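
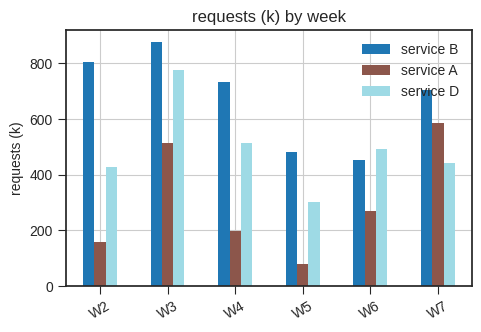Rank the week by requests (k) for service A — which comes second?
W3

Top 3 for service A: W7 ≈ 600, W3 ≈ 500, W6 ≈ 300.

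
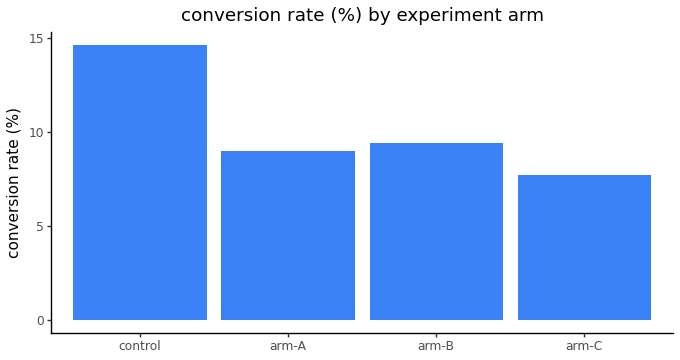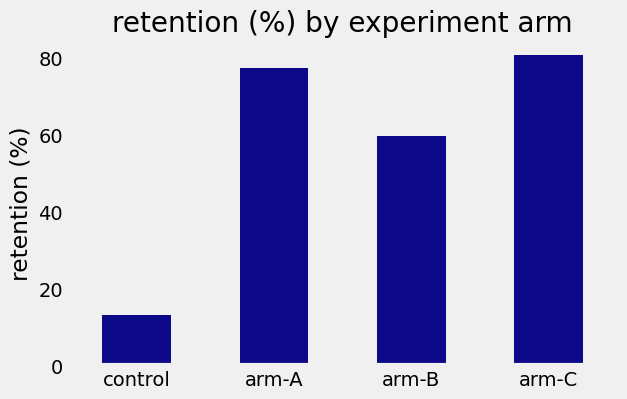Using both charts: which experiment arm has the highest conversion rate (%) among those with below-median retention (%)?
Chart 2 median retention (%) ≈ 70; below-median experiment arms: control, arm-B. Among those, control has the highest conversion rate (%) (≈ 14).

control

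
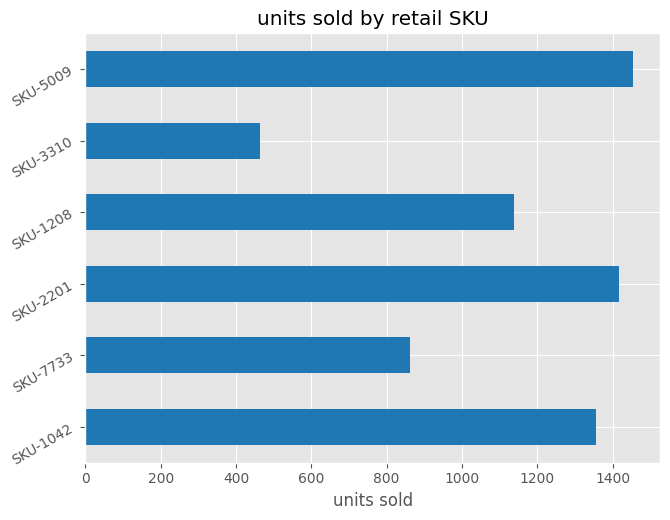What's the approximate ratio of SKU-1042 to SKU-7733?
≈ 1.75×

SKU-1042 ≈ 1400, SKU-7733 ≈ 800; 1400/800 ≈ 1.75.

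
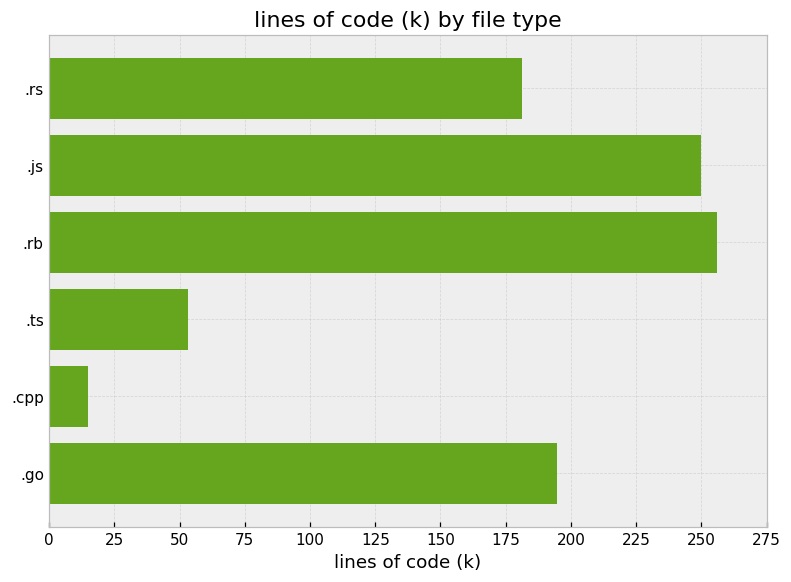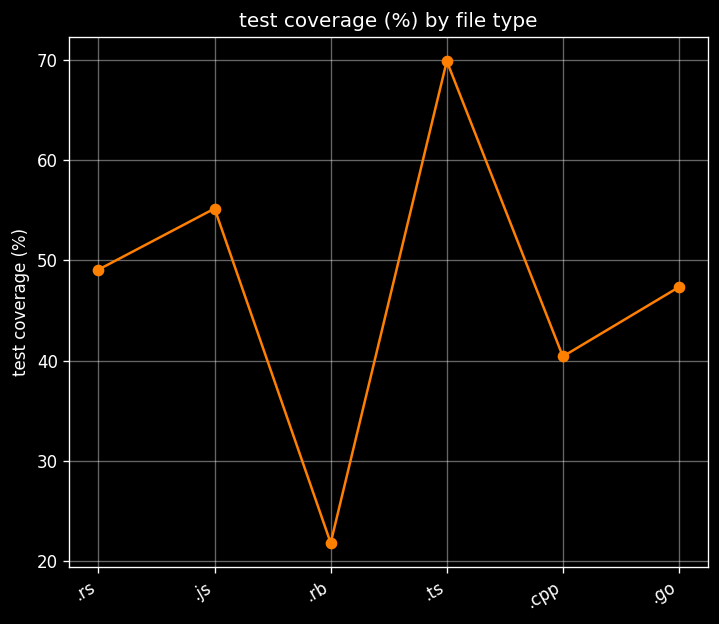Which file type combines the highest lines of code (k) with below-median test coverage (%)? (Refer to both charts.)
.rb

Chart 2 median test coverage (%) ≈ 50; below-median file types: .rb, .cpp, .go. Among those, .rb has the highest lines of code (k) (≈ 250).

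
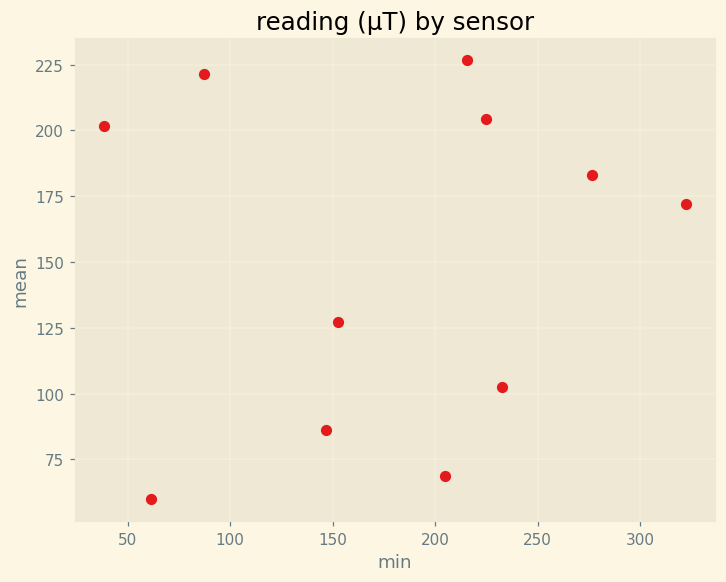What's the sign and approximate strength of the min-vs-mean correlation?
Points are roughly uncorrelated; weak (|r| ≈ 0.1).

no clear correlation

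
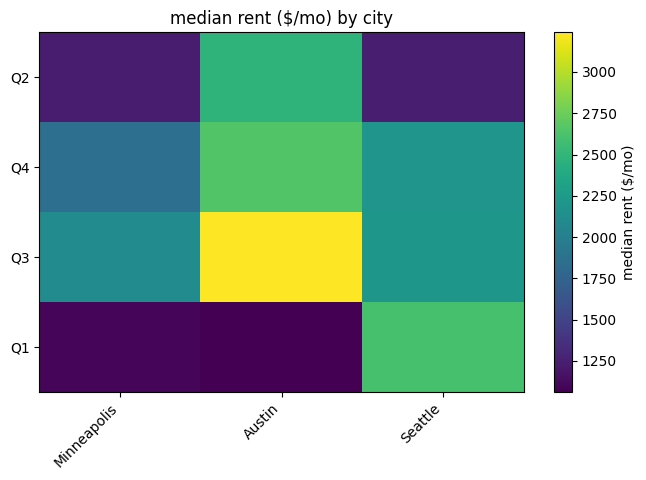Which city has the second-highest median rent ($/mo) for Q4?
Seattle

Top 3 for Q4: Austin ≈ 2600, Seattle ≈ 2200, Minneapolis ≈ 1800.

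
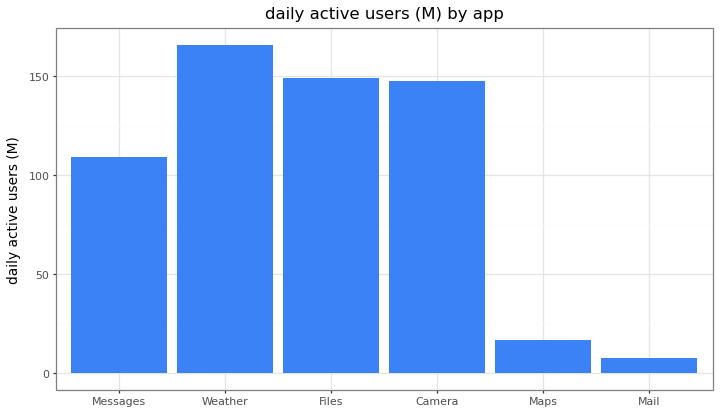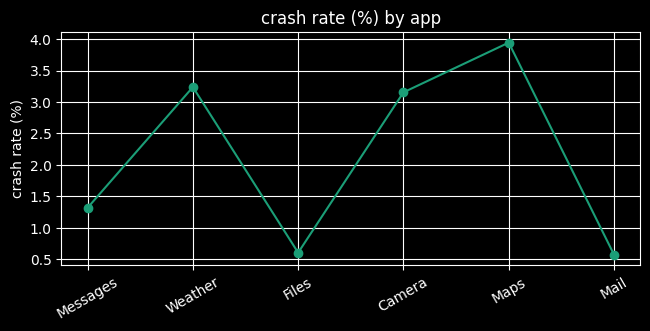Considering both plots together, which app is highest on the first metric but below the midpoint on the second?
Files

Chart 2 median crash rate (%) ≈ 2; below-median apps: Messages, Files, Mail. Among those, Files has the highest daily active users (M) (≈ 140).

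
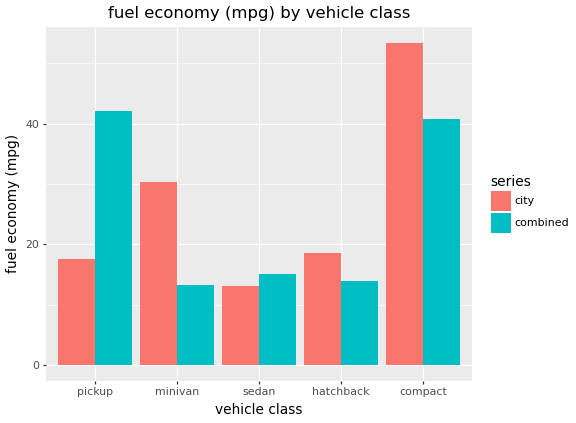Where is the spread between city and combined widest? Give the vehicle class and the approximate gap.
pickup, ≈ 20 mpg

pickup: city ≈ 20, combined ≈ 40 → gap ≈ 20. Next-largest (minivan) is only ≈ 15.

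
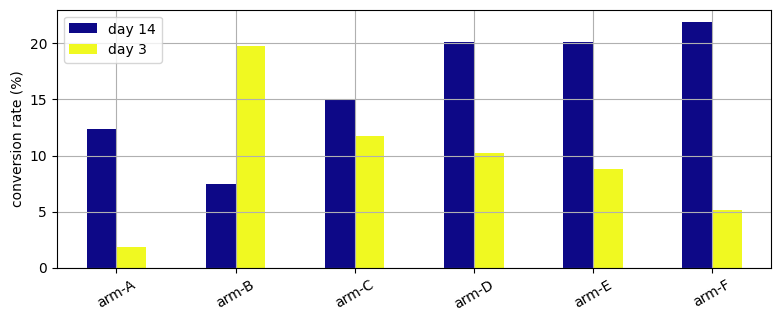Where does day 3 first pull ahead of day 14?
arm-A: day 3 ≈ 2 vs day 14 ≈ 12 (not yet); arm-B: day 3 ≈ 20 vs day 14 ≈ 8 (first crossover).

arm-B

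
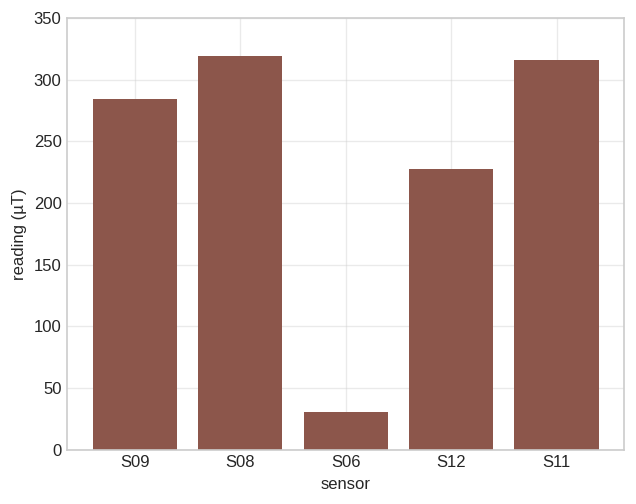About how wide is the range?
≈ 250

Max S08 ≈ 300, min S06 ≈ 50; range ≈ 250.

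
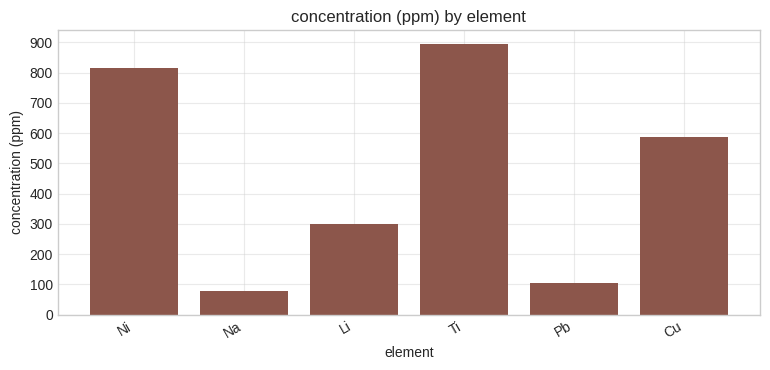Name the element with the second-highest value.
Top 3: Ti ≈ 900, Ni ≈ 800, Cu ≈ 600.

Ni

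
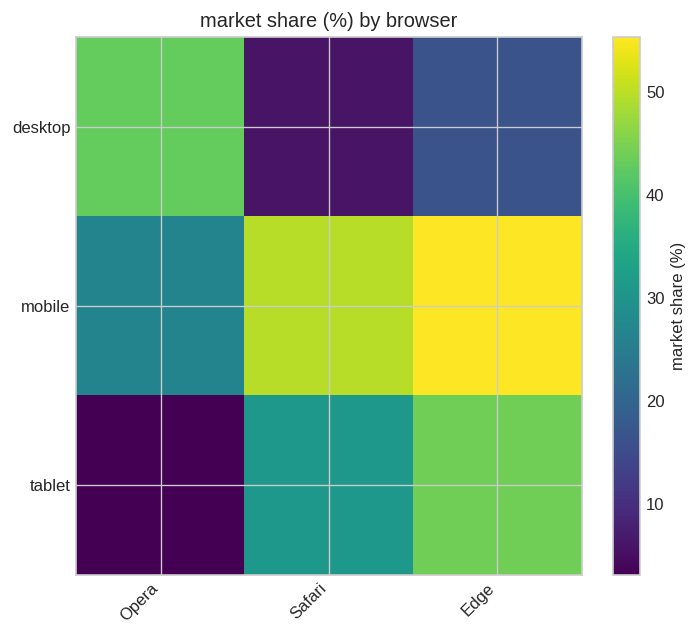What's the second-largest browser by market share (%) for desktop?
Edge

Top 3 for desktop: Opera ≈ 45, Edge ≈ 15, Safari ≈ 5.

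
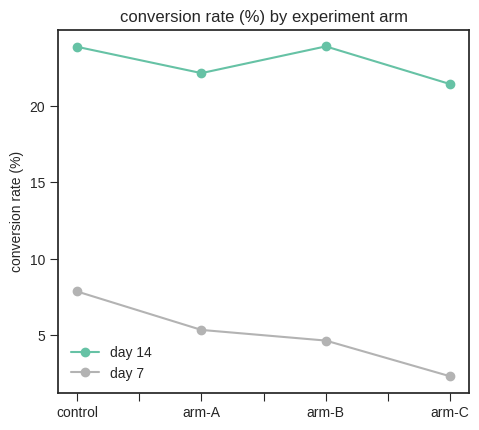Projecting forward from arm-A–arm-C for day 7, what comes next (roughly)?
Last three: 6, 4, 2 → slope ≈ -2/step → next ≈ 0.

≈ 0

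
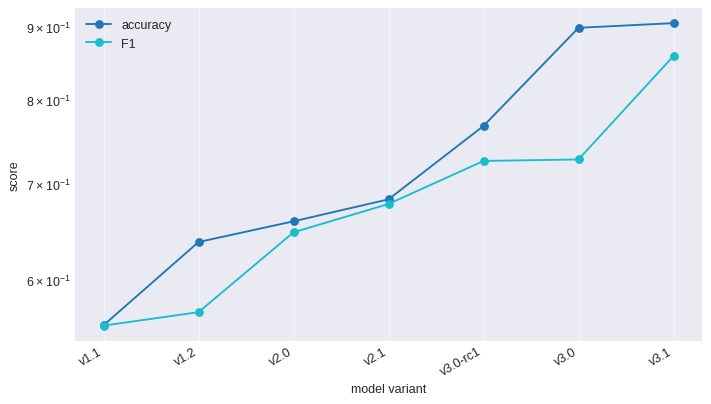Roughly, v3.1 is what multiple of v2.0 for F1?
≈ 1.31×

v3.1 ≈ 0.85, v2.0 ≈ 0.65; 0.85/0.65 ≈ 1.31.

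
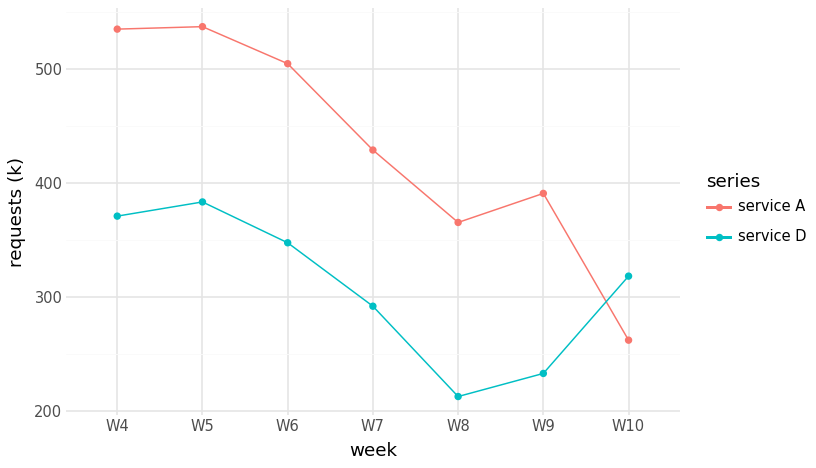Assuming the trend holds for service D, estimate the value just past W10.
≈ 350

Last three: 200, 250, 300 → slope ≈ 50/step → next ≈ 350.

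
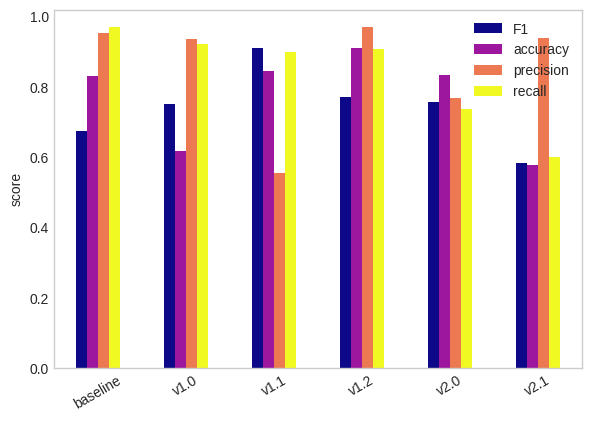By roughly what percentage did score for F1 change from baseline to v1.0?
baseline ≈ 0.7, v1.0 ≈ 0.8; (0.8 − 0.7) / 0.7 ≈ +14.3%.

≈ +14.3%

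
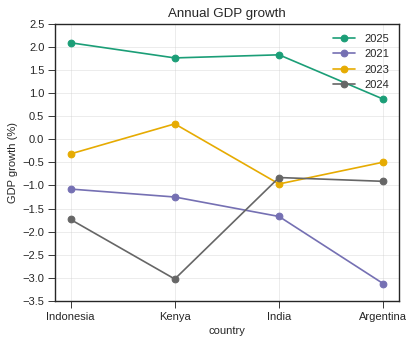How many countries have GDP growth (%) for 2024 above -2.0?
Above -2.0: Indonesia, India, Argentina.

3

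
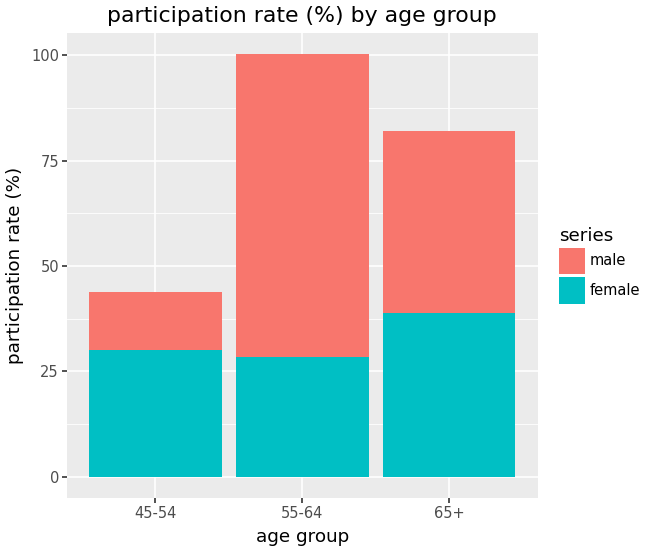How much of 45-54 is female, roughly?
≈ 30

female top ≈ 30, bottom ≈ 0; segment ≈ 30.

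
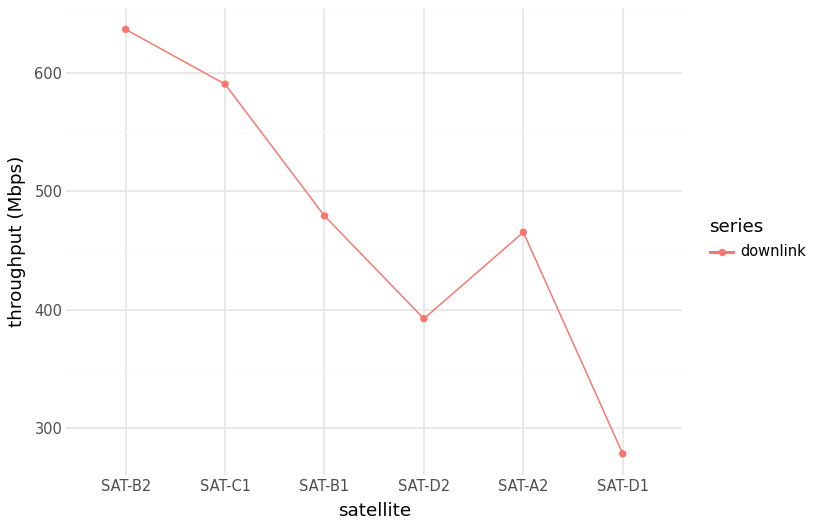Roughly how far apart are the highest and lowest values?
Max SAT-B2 ≈ 650, min SAT-D1 ≈ 300; range ≈ 350.

≈ 350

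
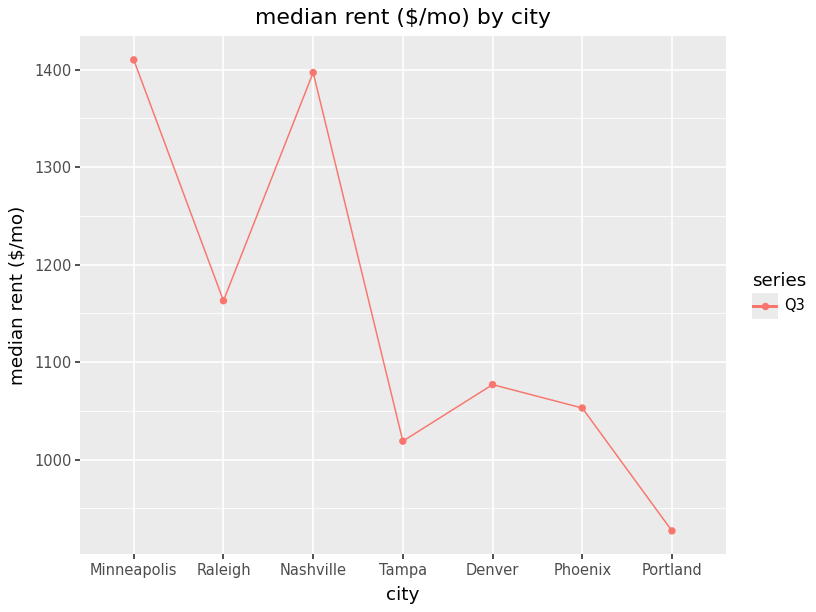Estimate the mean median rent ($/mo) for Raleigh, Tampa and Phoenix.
(1150 + 1000 + 1050) / 3 ≈ 1067.

≈ 1067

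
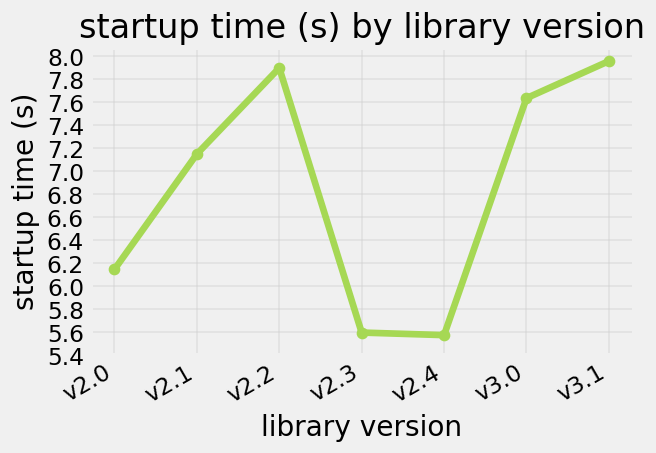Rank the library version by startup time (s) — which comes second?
v2.2

Top 3: v3.1 ≈ 8.0, v2.2 ≈ 7.8, v3.0 ≈ 7.6.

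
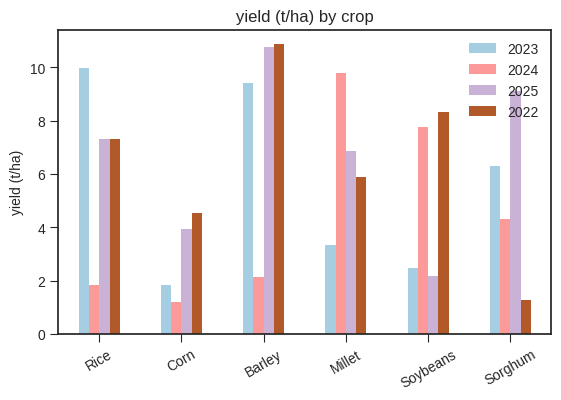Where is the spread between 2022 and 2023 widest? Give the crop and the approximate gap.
Soybeans: 2022 ≈ 8, 2023 ≈ 2 → gap ≈ 6. Next-largest (Sorghum) is only ≈ 5.

Soybeans, ≈ 6 t/ha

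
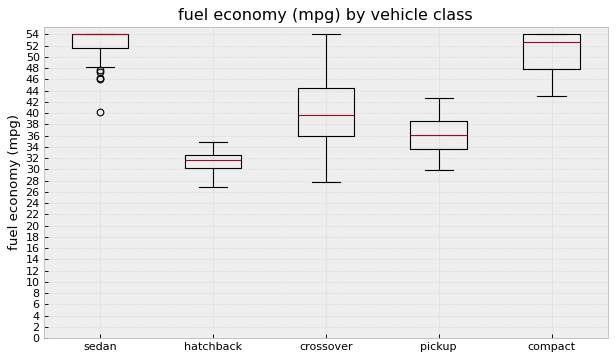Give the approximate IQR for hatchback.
≈ 2

Q3 ≈ 32, Q1 ≈ 30; IQR ≈ 2.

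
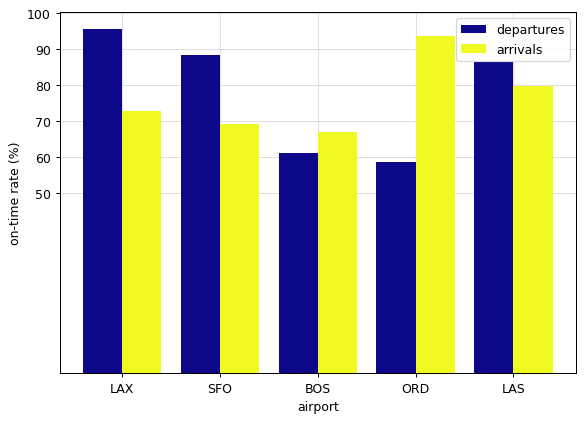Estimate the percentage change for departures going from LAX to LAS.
≈ -10%

LAX ≈ 100, LAS ≈ 90; (90 − 100) / 100 ≈ -10%.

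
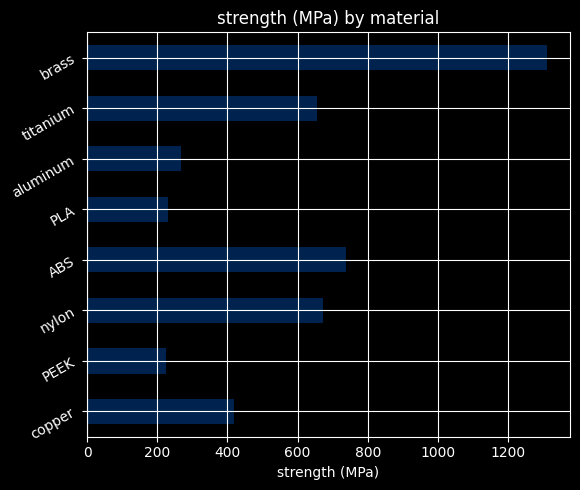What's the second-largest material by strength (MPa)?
ABS

Top 3: brass ≈ 1400, ABS ≈ 800, nylon ≈ 600.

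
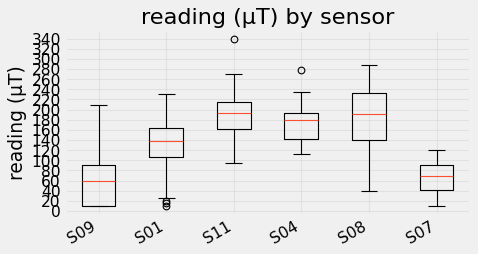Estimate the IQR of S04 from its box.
≈ 60

Q3 ≈ 200, Q1 ≈ 140; IQR ≈ 60.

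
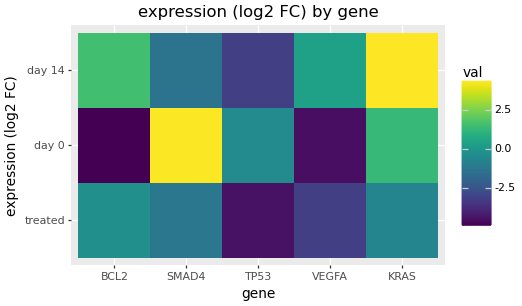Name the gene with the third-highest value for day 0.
Top 4 for day 0: SMAD4 ≈ 4, KRAS ≈ 1, TP53 ≈ 0, VEGFA ≈ -5.

TP53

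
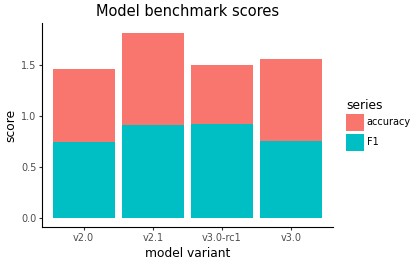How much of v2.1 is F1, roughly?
≈ 1.0

F1 top ≈ 1.0, bottom ≈ 0.0; segment ≈ 1.0.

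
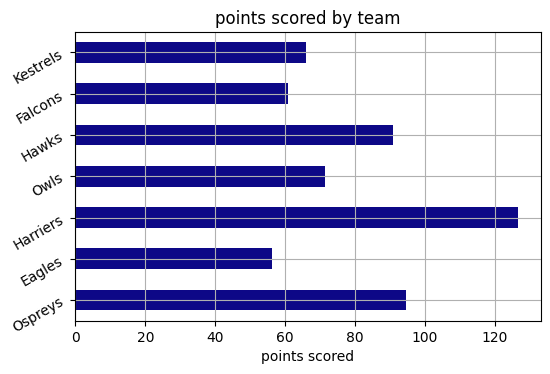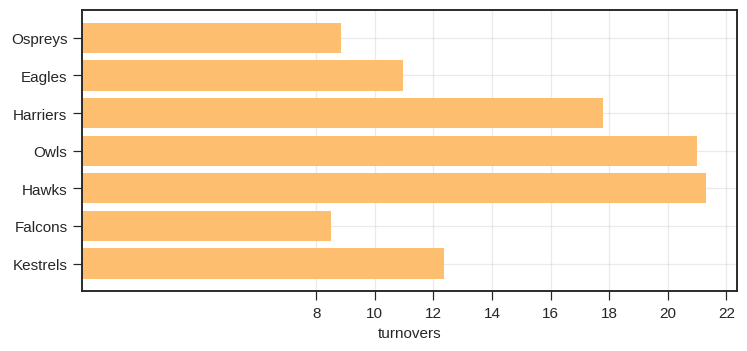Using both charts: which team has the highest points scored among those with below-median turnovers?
Ospreys

Chart 2 median turnovers ≈ 12; below-median teams: Ospreys, Eagles, Falcons. Among those, Ospreys has the highest points scored (≈ 100).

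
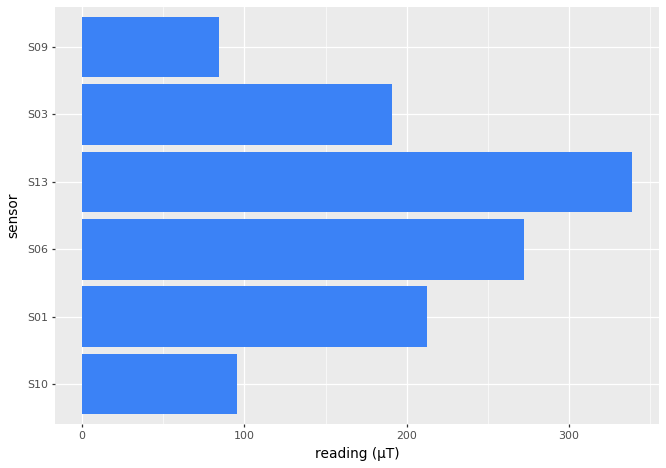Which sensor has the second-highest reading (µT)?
S06

Top 3: S13 ≈ 350, S06 ≈ 250, S01 ≈ 200.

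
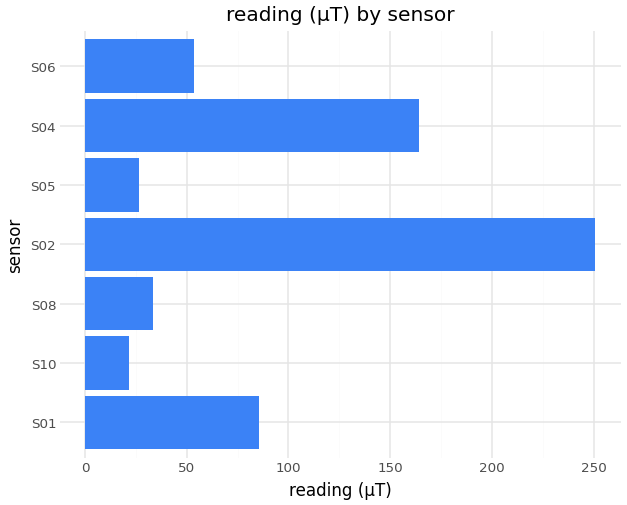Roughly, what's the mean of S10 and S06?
≈ 38

(25 + 50) / 2 ≈ 38.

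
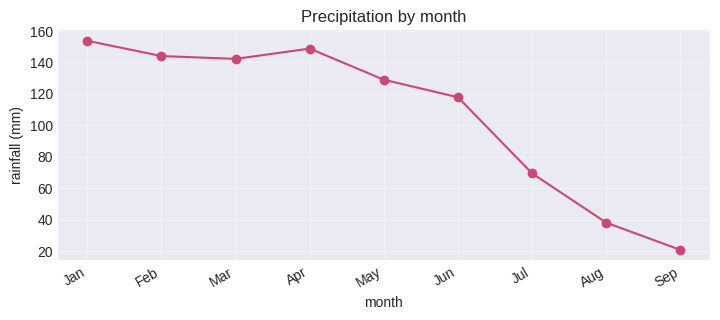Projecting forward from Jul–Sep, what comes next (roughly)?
≈ 0

Last three: 60, 40, 20 → slope ≈ -20/step → next ≈ 0.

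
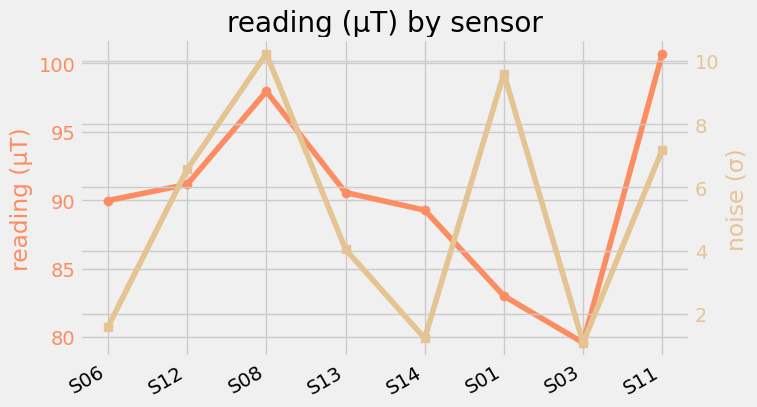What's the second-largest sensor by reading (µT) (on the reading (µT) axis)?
S08

Top 3 (on the reading (µT) axis): S11 ≈ 100, S08 ≈ 98, S12 ≈ 92.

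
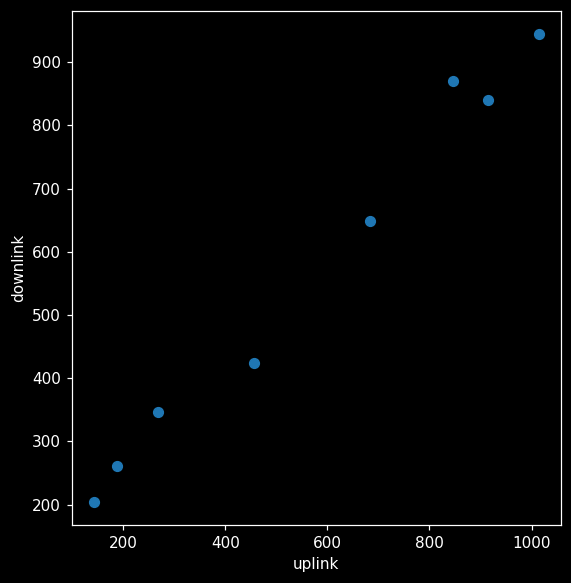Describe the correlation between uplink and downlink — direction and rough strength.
Points are positively correlated; strong (|r| ≈ 1.0).

positive, strong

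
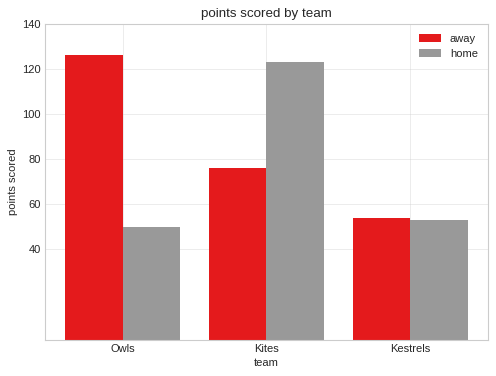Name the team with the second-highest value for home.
Top 3 for home: Kites ≈ 120, Kestrels ≈ 60, Owls ≈ 40.

Kestrels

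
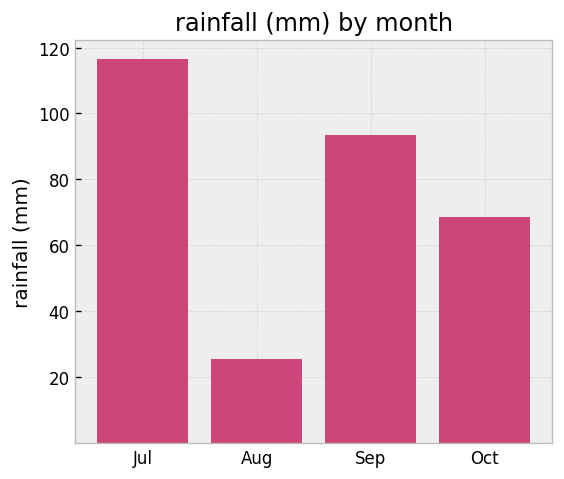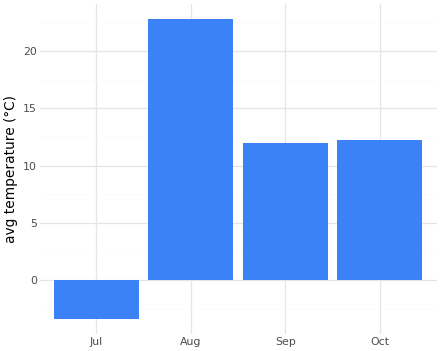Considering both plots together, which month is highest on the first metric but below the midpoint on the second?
Jul

Chart 2 median avg temperature (°C) ≈ 10; below-median months: Jul, Sep. Among those, Jul has the highest rainfall (mm) (≈ 120).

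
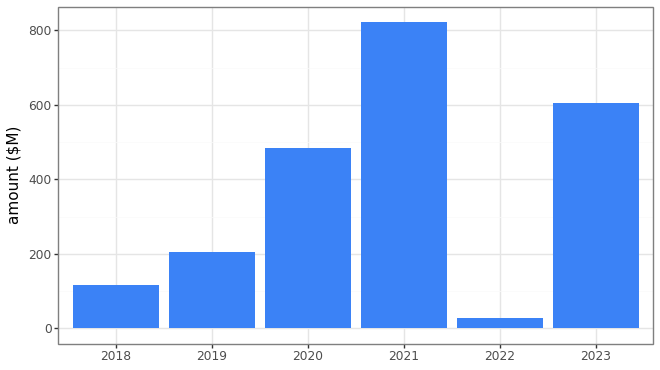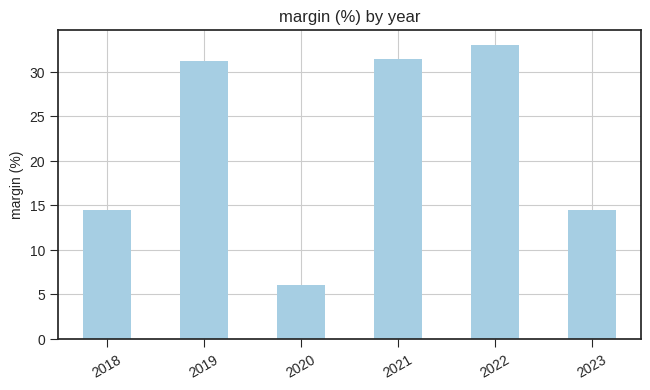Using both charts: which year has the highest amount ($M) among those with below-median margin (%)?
2023

Chart 2 median margin (%) ≈ 25; below-median years: 2018, 2020, 2023. Among those, 2023 has the highest amount ($M) (≈ 600).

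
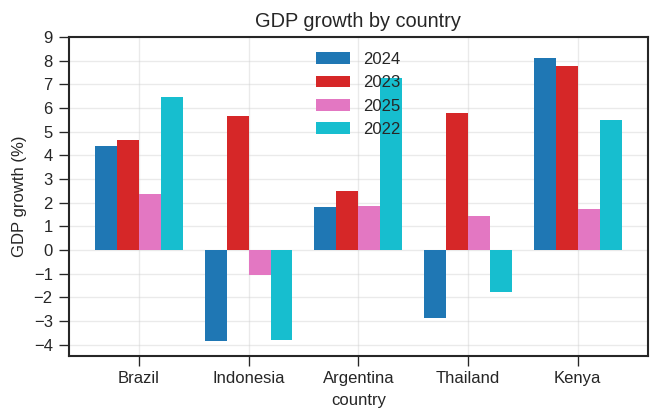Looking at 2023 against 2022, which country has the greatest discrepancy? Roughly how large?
Indonesia: 2023 ≈ 6, 2022 ≈ -4 → gap ≈ 10. Next-largest (Thailand) is only ≈ 8.

Indonesia, ≈ 10 %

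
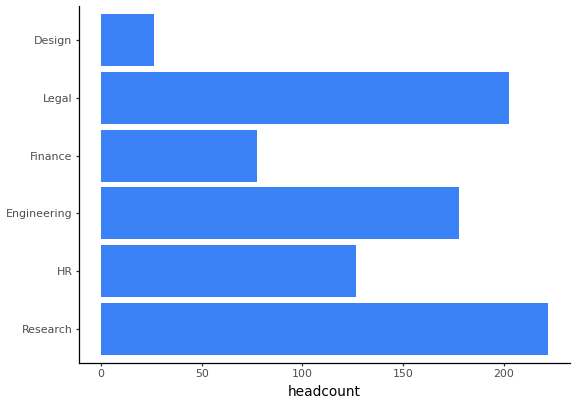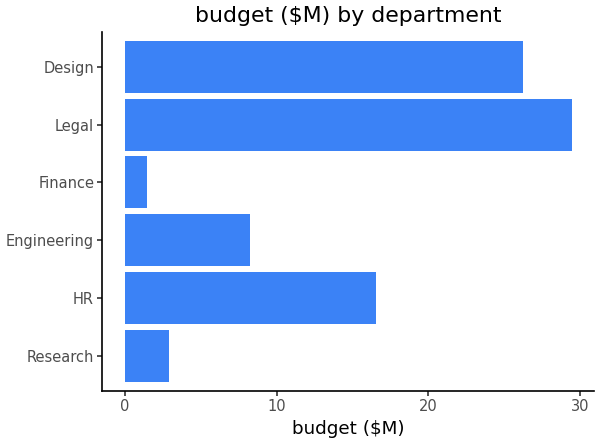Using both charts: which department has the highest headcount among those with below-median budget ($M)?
Chart 2 median budget ($M) ≈ 10; below-median departments: Research, Engineering, Finance. Among those, Research has the highest headcount (≈ 225).

Research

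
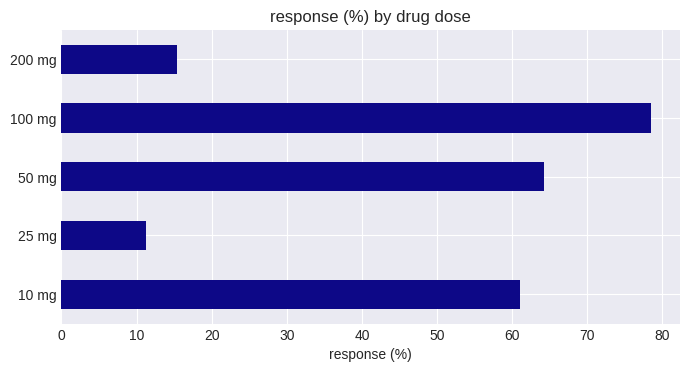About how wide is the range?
Max 100 mg ≈ 80, min 25 mg ≈ 10; range ≈ 70.

≈ 70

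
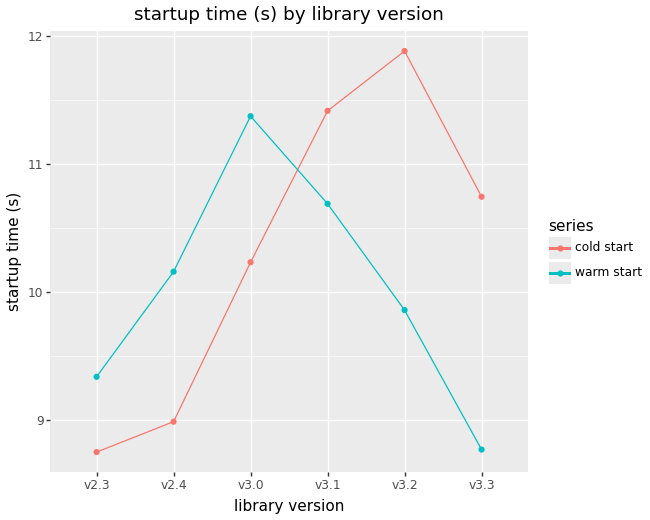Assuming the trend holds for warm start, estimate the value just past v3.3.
Last three: 10.5, 10.0, 9.0 → slope ≈ -0.75/step → next ≈ 8.25.

≈ 8.25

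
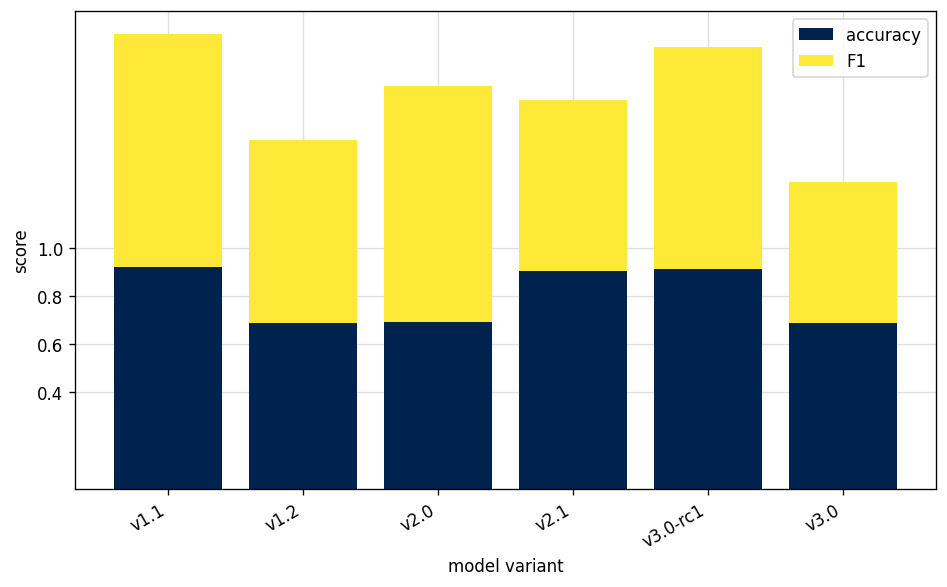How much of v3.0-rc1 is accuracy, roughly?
accuracy top ≈ 1.0, bottom ≈ 0.0; segment ≈ 1.0.

≈ 1.0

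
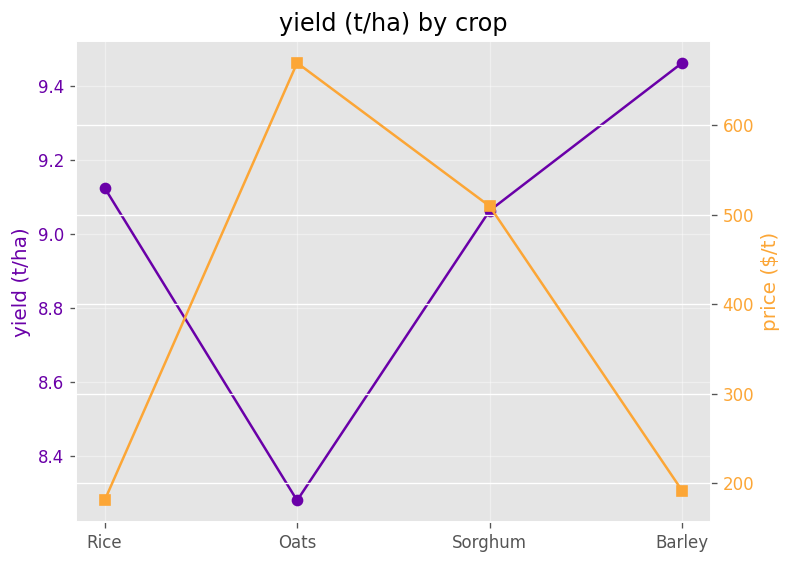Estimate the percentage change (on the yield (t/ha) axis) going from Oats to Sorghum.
≈ +9.6%

Oats ≈ 8.3, Sorghum ≈ 9.1; (9.1 − 8.3) / 8.3 ≈ +9.6%.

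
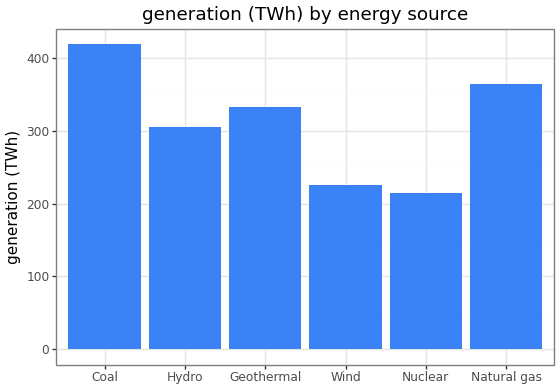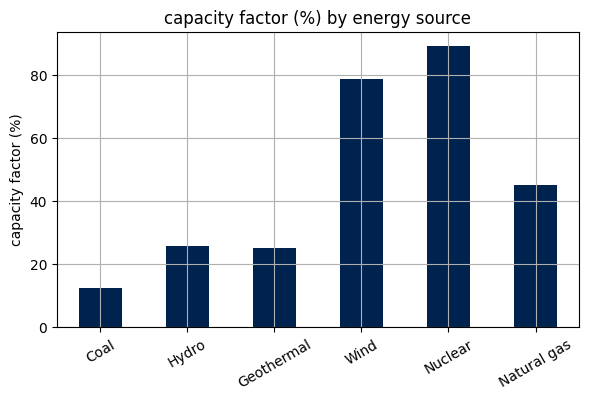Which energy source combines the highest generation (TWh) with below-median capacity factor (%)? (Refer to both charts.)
Coal

Chart 2 median capacity factor (%) ≈ 40; below-median energy sources: Coal, Hydro, Geothermal. Among those, Coal has the highest generation (TWh) (≈ 400).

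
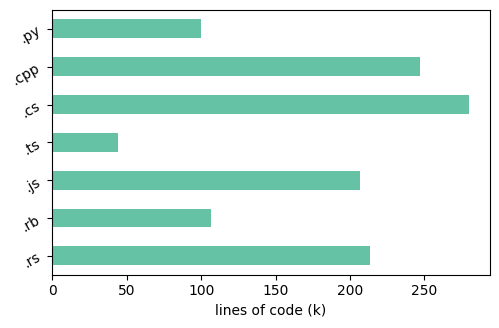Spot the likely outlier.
.ts

.ts ≈ 50; the rest sit between ≈ 100 and ≈ 275.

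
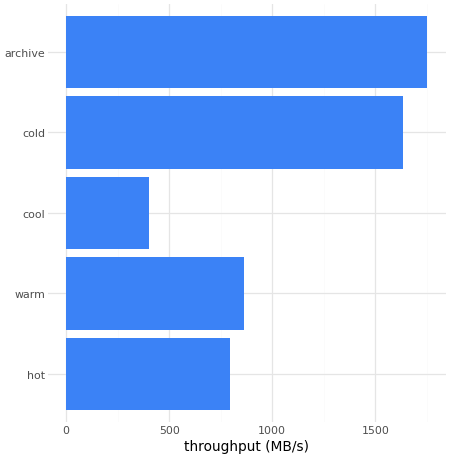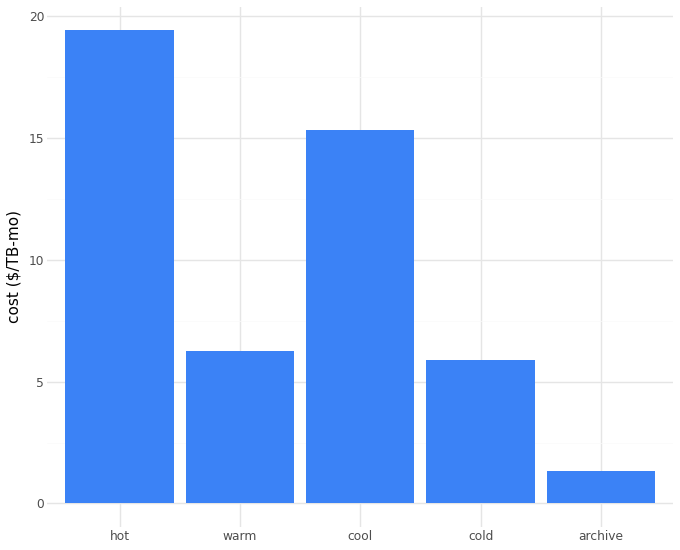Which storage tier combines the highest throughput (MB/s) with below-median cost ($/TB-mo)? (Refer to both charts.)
archive

Chart 2 median cost ($/TB-mo) ≈ 6; below-median storage tiers: cold, archive. Among those, archive has the highest throughput (MB/s) (≈ 1800).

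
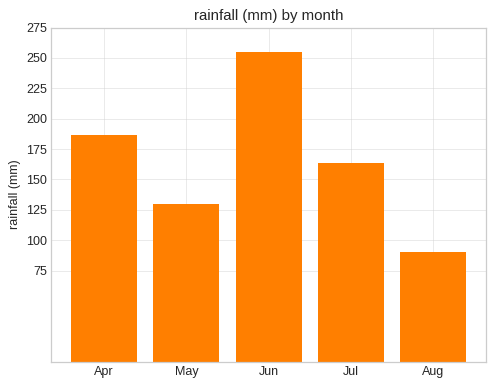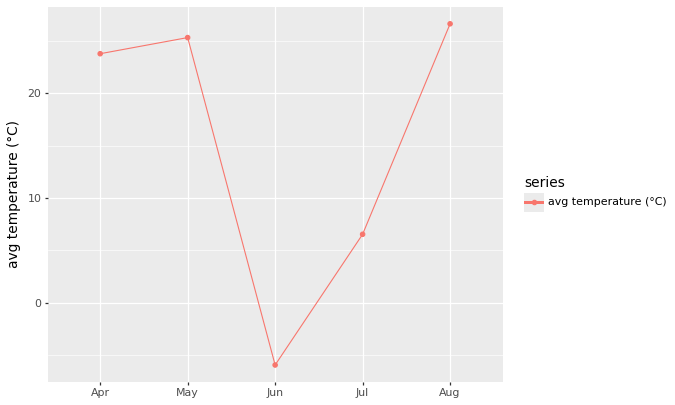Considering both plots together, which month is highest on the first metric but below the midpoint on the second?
Jun

Chart 2 median avg temperature (°C) ≈ 25; below-median months: Jun, Jul. Among those, Jun has the highest rainfall (mm) (≈ 250).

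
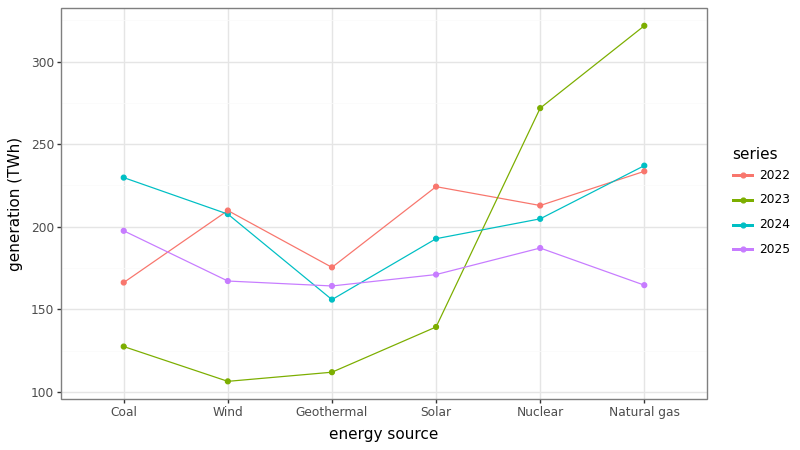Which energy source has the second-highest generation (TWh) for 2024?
Top 3 for 2024: Natural gas ≈ 240, Coal ≈ 220, Wind ≈ 200.

Coal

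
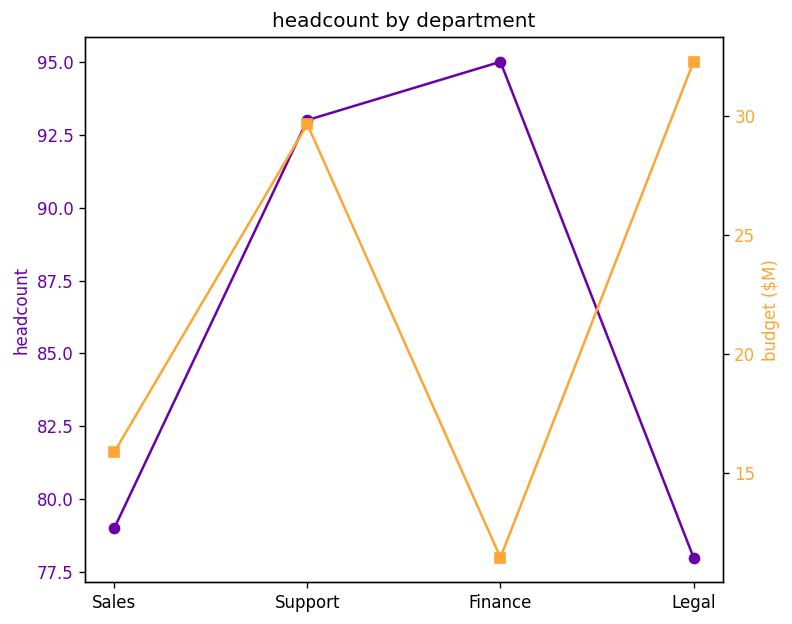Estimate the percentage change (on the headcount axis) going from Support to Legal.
Support ≈ 92, Legal ≈ 78; (78 − 92) / 92 ≈ -15.2%.

≈ -15.2%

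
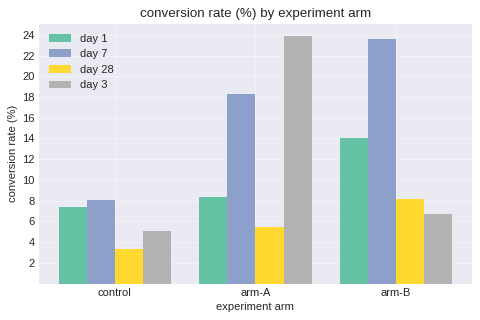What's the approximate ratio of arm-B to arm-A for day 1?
arm-B ≈ 14, arm-A ≈ 8; 14/8 ≈ 1.75.

≈ 1.75×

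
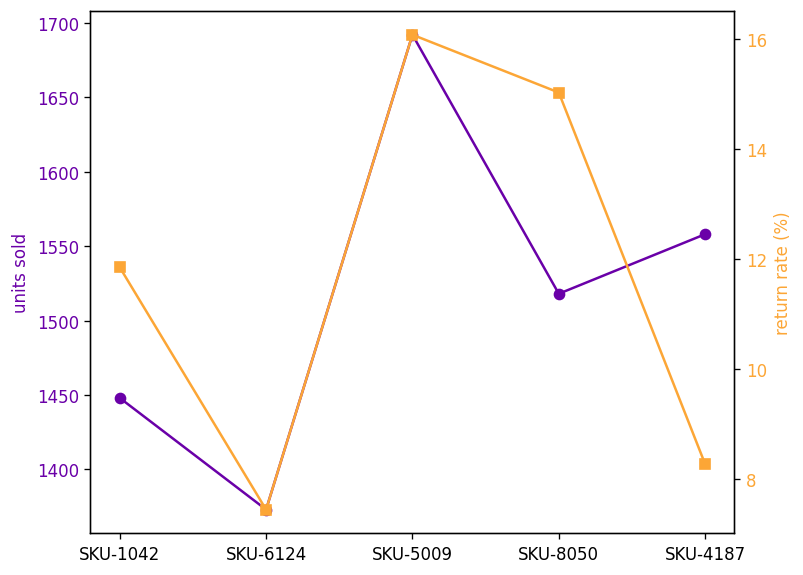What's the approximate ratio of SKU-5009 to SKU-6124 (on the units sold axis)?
≈ 1.26×

SKU-5009 ≈ 1700, SKU-6124 ≈ 1350; 1700/1350 ≈ 1.26.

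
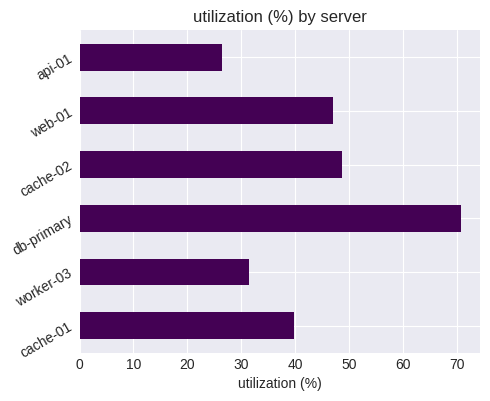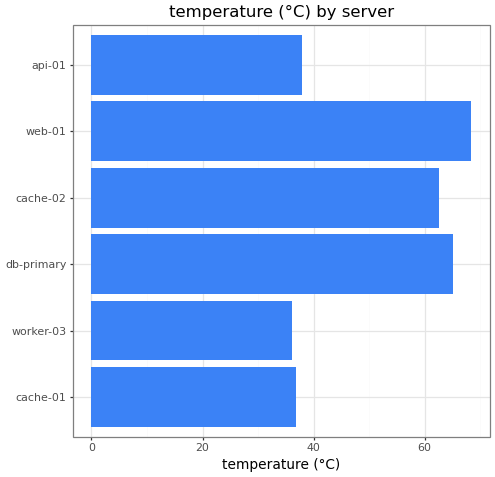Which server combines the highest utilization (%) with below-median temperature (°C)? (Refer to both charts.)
cache-01

Chart 2 median temperature (°C) ≈ 50; below-median servers: cache-01, worker-03, api-01. Among those, cache-01 has the highest utilization (%) (≈ 40).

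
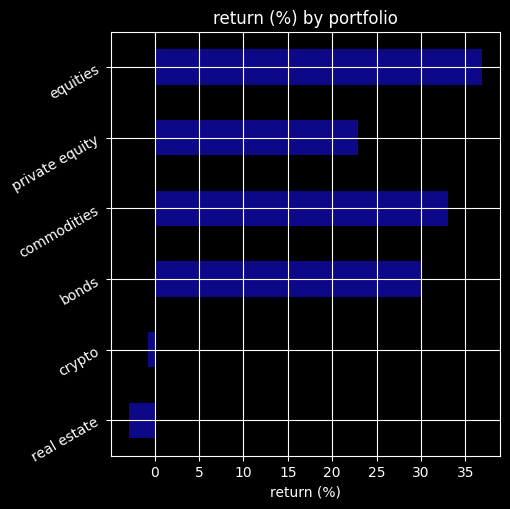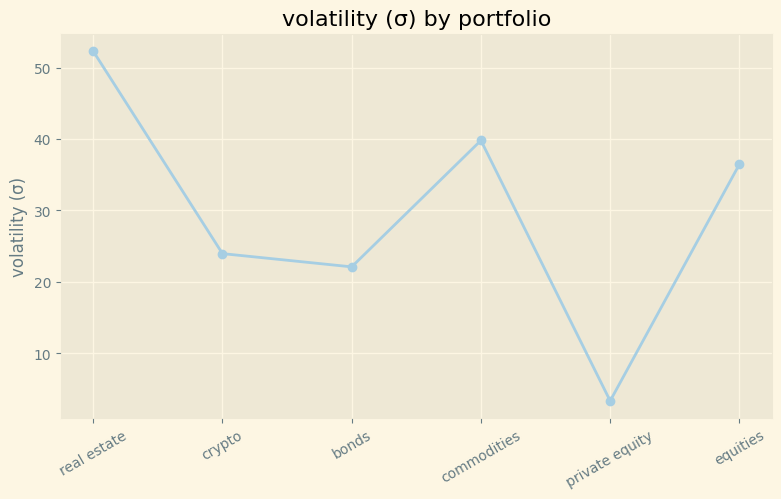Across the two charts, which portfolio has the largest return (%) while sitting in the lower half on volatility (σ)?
bonds

Chart 2 median volatility (σ) ≈ 30; below-median portfolios: crypto, bonds, private equity. Among those, bonds has the highest return (%) (≈ 30).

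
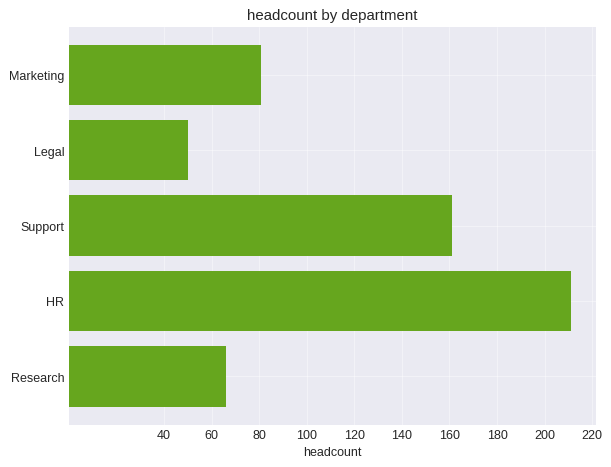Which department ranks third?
Top 4: HR ≈ 220, Support ≈ 160, Marketing ≈ 80, Research ≈ 60.

Marketing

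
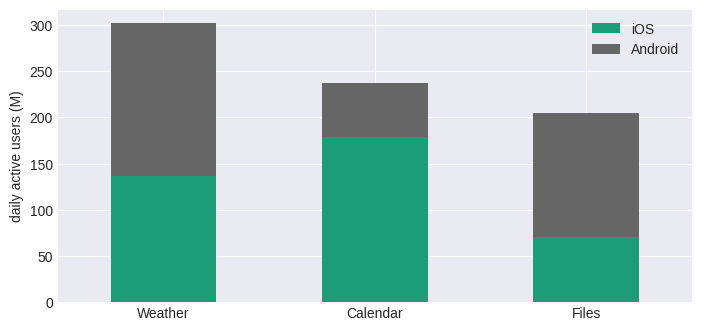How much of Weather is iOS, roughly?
≈ 150

iOS top ≈ 150, bottom ≈ 0; segment ≈ 150.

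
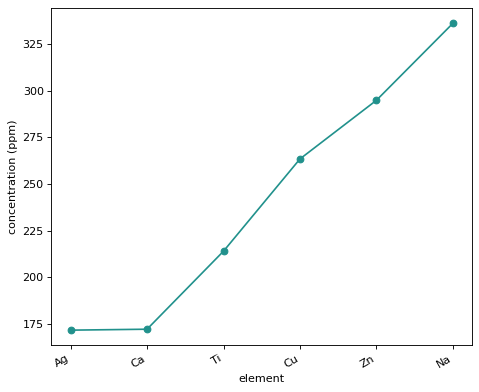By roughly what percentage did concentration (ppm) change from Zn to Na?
≈ +13.3%

Zn ≈ 300, Na ≈ 340; (340 − 300) / 300 ≈ +13.3%.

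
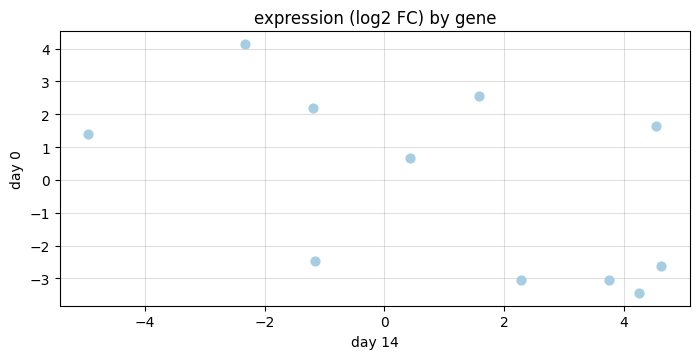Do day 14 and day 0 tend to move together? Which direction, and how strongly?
negative, moderate

Points are negatively correlated; moderate (|r| ≈ 0.5).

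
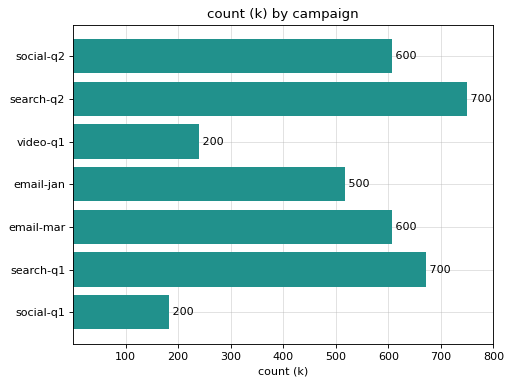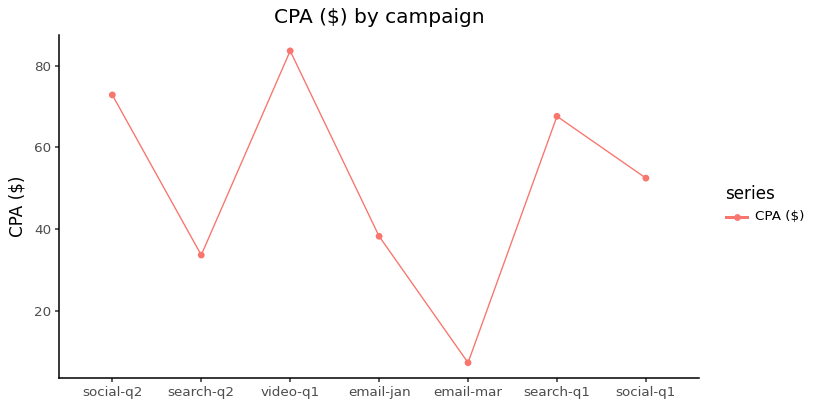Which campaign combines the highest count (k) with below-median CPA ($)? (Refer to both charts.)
search-q2

Chart 2 median CPA ($) ≈ 50; below-median campaigns: search-q2, email-jan, email-mar. Among those, search-q2 has the highest count (k) (≈ 700).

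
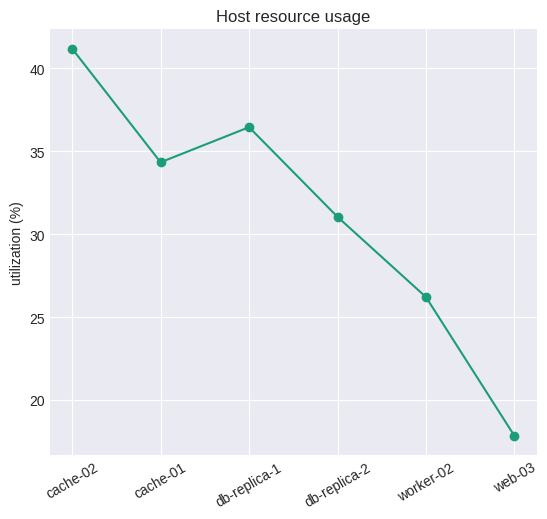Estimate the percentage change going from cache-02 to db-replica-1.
≈ -14.3%

cache-02 ≈ 42, db-replica-1 ≈ 36; (36 − 42) / 42 ≈ -14.3%.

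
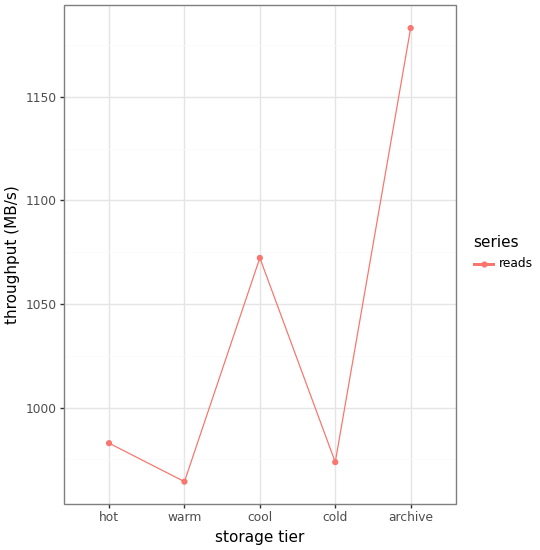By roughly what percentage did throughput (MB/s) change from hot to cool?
≈ +10.2%

hot ≈ 980, cool ≈ 1080; (1080 − 980) / 980 ≈ +10.2%.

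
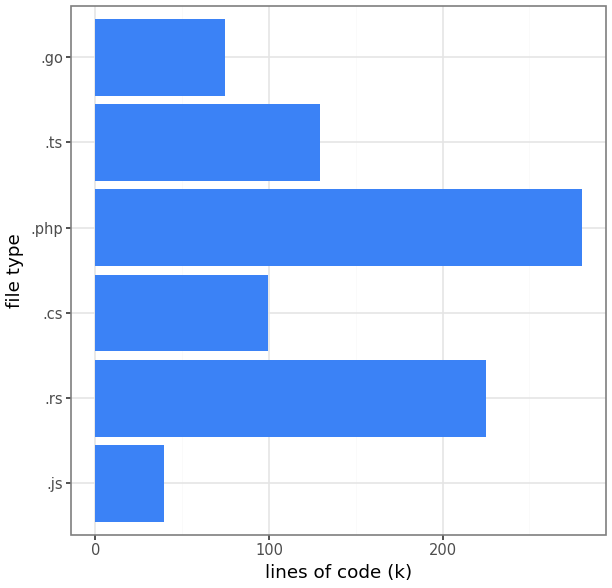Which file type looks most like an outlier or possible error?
.php ≈ 275; the rest sit between ≈ 50 and ≈ 225.

.php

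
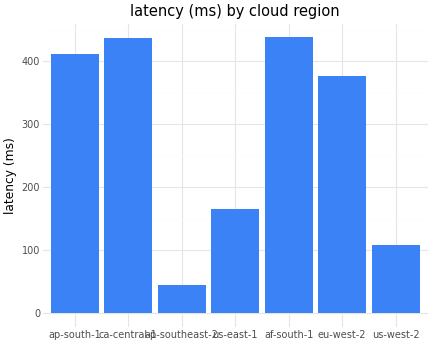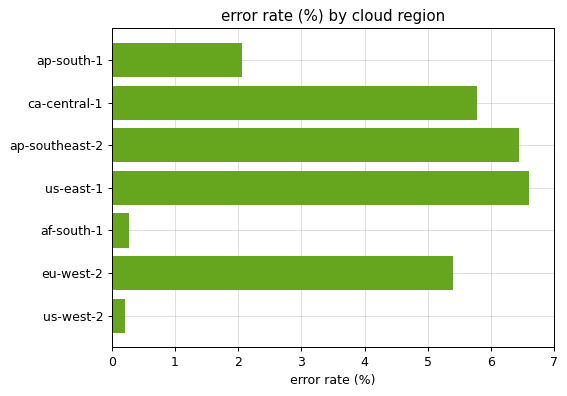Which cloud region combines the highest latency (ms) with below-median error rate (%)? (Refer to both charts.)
Chart 2 median error rate (%) ≈ 5; below-median cloud regions: ap-south-1, af-south-1, us-west-2. Among those, af-south-1 has the highest latency (ms) (≈ 450).

af-south-1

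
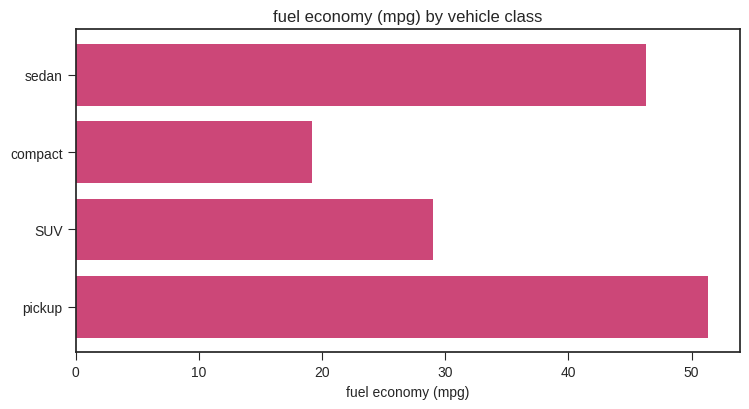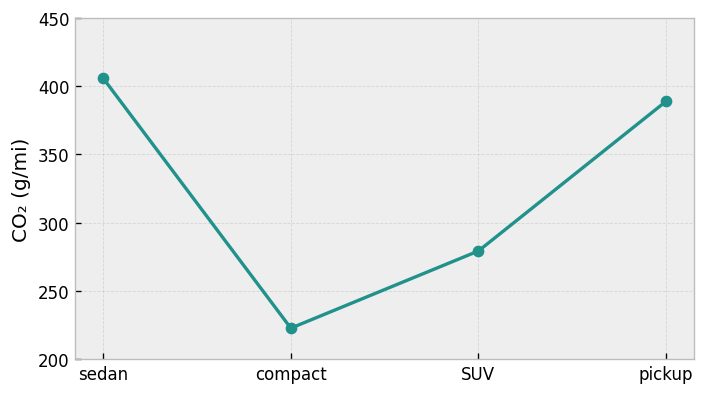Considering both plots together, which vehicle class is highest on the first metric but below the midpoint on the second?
Chart 2 median CO₂ (g/mi) ≈ 350; below-median vehicle classes: compact, SUV. Among those, SUV has the highest fuel economy (mpg) (≈ 30).

SUV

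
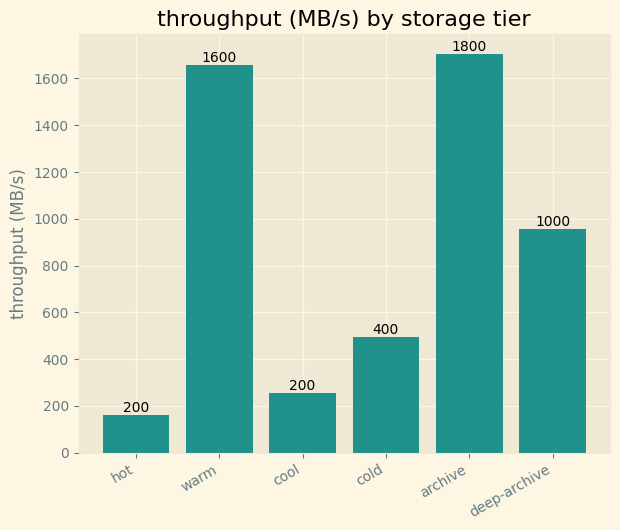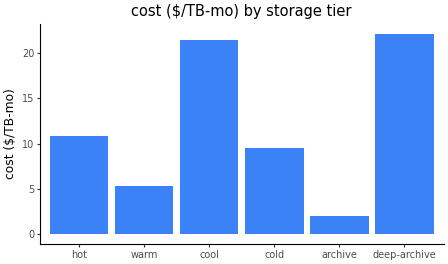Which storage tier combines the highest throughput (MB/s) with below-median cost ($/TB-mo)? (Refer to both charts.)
archive

Chart 2 median cost ($/TB-mo) ≈ 10; below-median storage tiers: warm, cold, archive. Among those, archive has the highest throughput (MB/s) (≈ 1800).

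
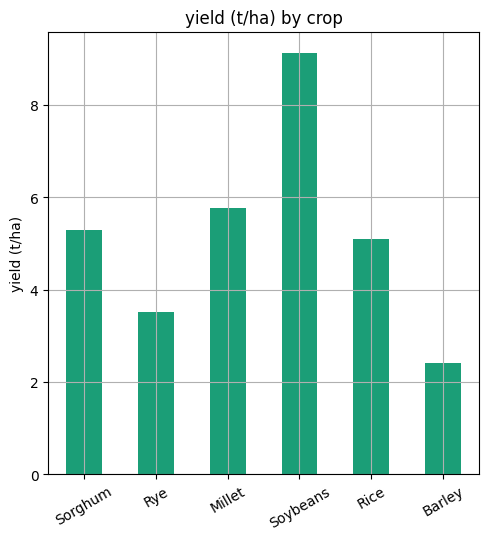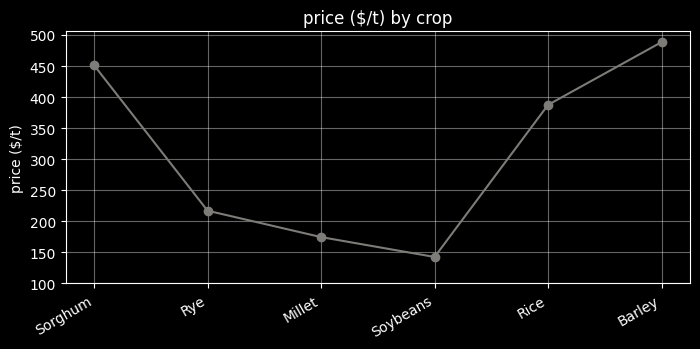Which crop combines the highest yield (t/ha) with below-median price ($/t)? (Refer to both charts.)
Soybeans

Chart 2 median price ($/t) ≈ 300; below-median crops: Rye, Millet, Soybeans. Among those, Soybeans has the highest yield (t/ha) (≈ 9).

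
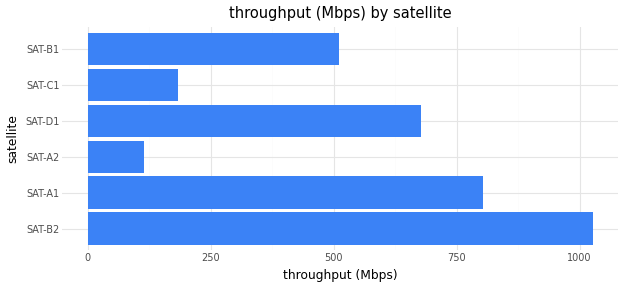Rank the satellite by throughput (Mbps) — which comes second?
SAT-A1

Top 3: SAT-B2 ≈ 1000, SAT-A1 ≈ 800, SAT-D1 ≈ 700.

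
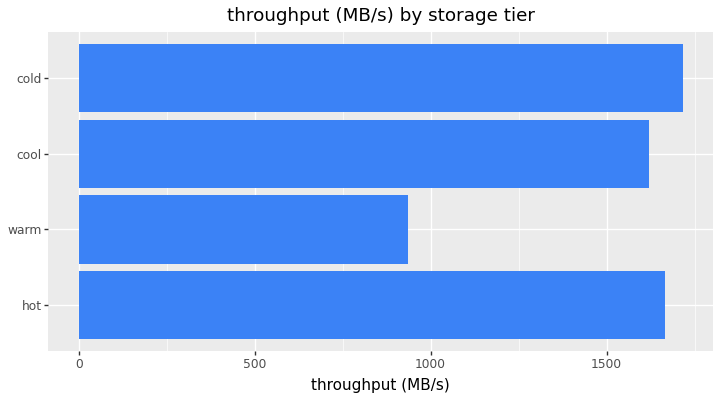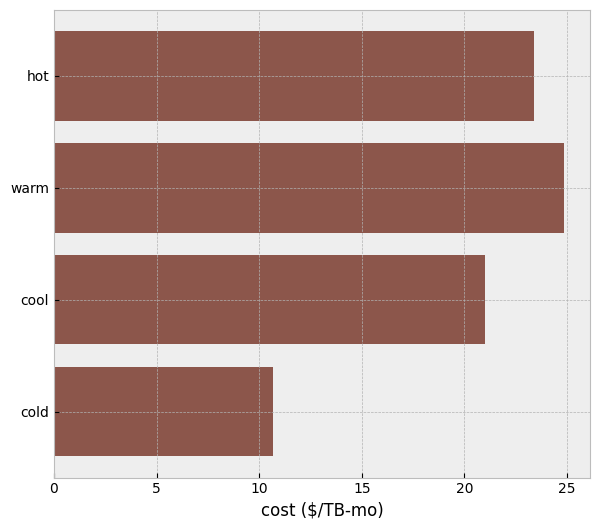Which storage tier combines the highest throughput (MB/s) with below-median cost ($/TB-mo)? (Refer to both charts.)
cold

Chart 2 median cost ($/TB-mo) ≈ 20; below-median storage tiers: cool, cold. Among those, cold has the highest throughput (MB/s) (≈ 1800).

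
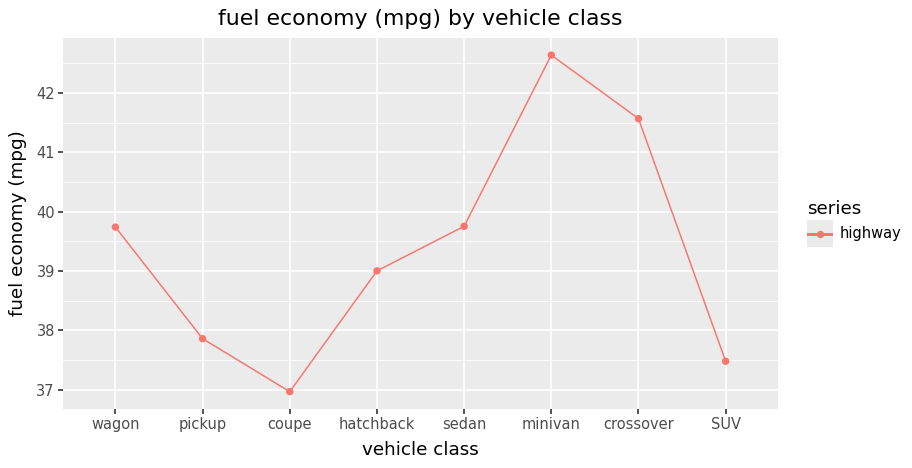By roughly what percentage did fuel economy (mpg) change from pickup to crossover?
pickup ≈ 38.0, crossover ≈ 41.5; (41.5 − 38.0) / 38.0 ≈ +9.2%.

≈ +9.2%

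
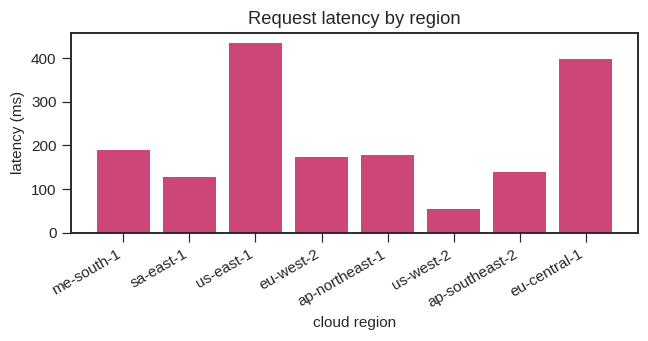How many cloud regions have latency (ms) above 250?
Above 250: us-east-1, eu-central-1.

2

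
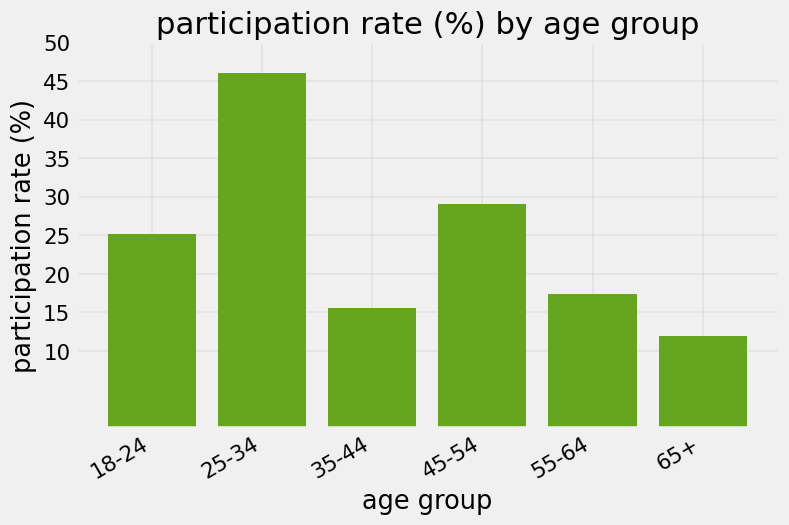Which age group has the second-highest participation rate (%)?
Top 3: 25-34 ≈ 45, 45-54 ≈ 30, 18-24 ≈ 25.

45-54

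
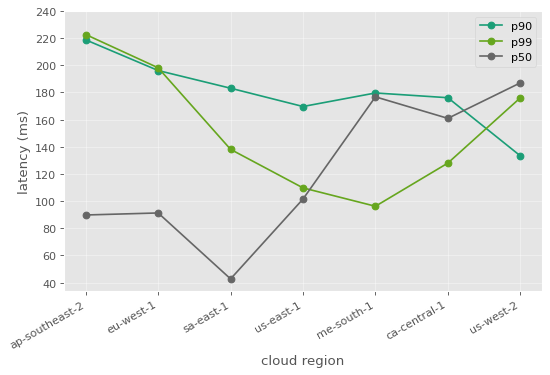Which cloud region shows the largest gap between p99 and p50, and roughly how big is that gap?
ap-southeast-2, ≈ 140 ms

ap-southeast-2: p99 ≈ 220, p50 ≈ 80 → gap ≈ 140. Next-largest (eu-west-1) is only ≈ 100.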